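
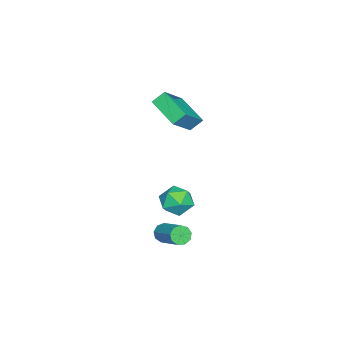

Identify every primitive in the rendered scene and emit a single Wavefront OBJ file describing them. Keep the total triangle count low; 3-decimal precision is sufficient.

v 1.434 1.467 -1.493
v 1.913 1.171 -1.631
v 2.926 2.397 -0.746
v 2.446 2.693 -0.607
v 1.833 1.44 -1.912
v 2.846 2.666 -1.027
v 1.567 1.721 -1.997
v 2.579 2.947 -1.111
v 1.238 1.884 -1.846
v 2.251 3.11 -0.96
v 1.001 1.851 -1.529
v 2.013 3.077 -0.644
v 0.966 1.639 -1.196
v 1.979 2.865 -0.31
v 1.15 1.346 -1.001
v 2.163 2.572 -0.116
v 1.467 1.11 -1.037
v 2.48 2.336 -0.151
v 1.768 1.041 -1.285
v 2.781 2.267 -0.4
v -3.477 -1.012 4.422
v -3.866 -0.465 5.036
v -4.946 -0.617 3.14
v -5.335 -0.07 3.754
v -2.465 0.49 3.726
v -2.854 1.037 4.34
v -3.934 0.885 2.444
v -4.323 1.432 3.058
v 1.773 2.662 0.861
v 2.128 3.253 1.509
v 2.172 1.467 1.731
v 2.527 2.058 2.379
v 1.592 2.017 2.238
v 1.346 2.756 1.7
v 2.954 1.964 1.54
v 2.708 2.703 1.002
v 2.858 2.821 1.929
v 2.017 2.854 2.36
v 2.283 1.866 0.88
v 1.442 1.899 1.311
f 2 1 5
f 2 5 3
f 3 5 6
f 3 6 4
f 5 1 7
f 5 7 6
f 6 7 8
f 6 8 4
f 7 1 9
f 7 9 8
f 8 9 10
f 8 10 4
f 9 1 11
f 9 11 10
f 10 11 12
f 10 12 4
f 11 1 13
f 11 13 12
f 12 13 14
f 12 14 4
f 13 1 15
f 13 15 14
f 14 15 16
f 14 16 4
f 15 1 17
f 15 17 16
f 16 17 18
f 16 18 4
f 17 1 19
f 17 19 18
f 18 19 20
f 18 20 4
f 19 1 2
f 19 2 20
f 20 2 3
f 20 3 4
f 22 24 21
f 25 22 21
f 21 24 23
f 23 25 21
f 22 28 24
f 26 22 25
f 26 28 22
f 24 28 23
f 27 25 23
f 23 28 27
f 27 26 25
f 28 26 27
f 29 40 34
f 29 34 30
f 29 30 36
f 29 36 39
f 29 39 40
f 30 34 38
f 34 40 33
f 40 39 31
f 39 36 35
f 36 30 37
f 32 38 33
f 32 33 31
f 32 31 35
f 32 35 37
f 32 37 38
f 33 38 34
f 31 33 40
f 35 31 39
f 37 35 36
f 38 37 30



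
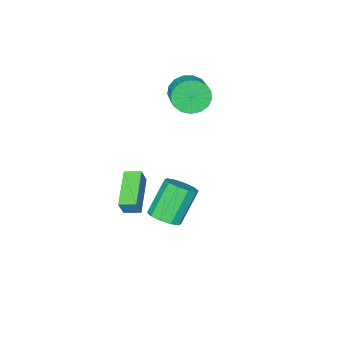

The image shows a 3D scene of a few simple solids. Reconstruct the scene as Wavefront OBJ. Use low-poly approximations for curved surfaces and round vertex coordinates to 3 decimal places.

v -1.314 -4.631 -3.603
v -0.93 -4.561 -2.715
v -1.794 -3.934 -3.451
v -1.411 -3.864 -2.563
v 0.211 -3.416 -4.357
v 0.594 -3.346 -3.469
v -0.27 -2.719 -4.205
v 0.114 -2.649 -3.317
v 1.954 1.053 -0.715
v 2.536 1.398 -0.27
v 1.388 1.333 1.28
v 0.806 0.987 0.835
v 2.252 1.763 -0.464
v 1.105 1.697 1.086
v 1.855 1.856 -0.754
v 0.708 1.79 0.796
v 1.496 1.642 -1.029
v 0.348 1.577 0.521
v 1.311 1.204 -1.185
v 0.163 1.138 0.366
v 1.372 0.707 -1.16
v 0.224 0.642 0.39
v 1.655 0.343 -0.966
v 0.508 0.277 0.584
v 2.052 0.25 -0.676
v 0.905 0.184 0.874
v 2.412 0.463 -0.401
v 1.264 0.398 1.149
v 2.597 0.902 -0.246
v 1.449 0.836 1.305
v -4.24 -3.624 1.79
v -3.627 -3.668 1.039
v -2.948 -2.76 1.54
v -3.56 -2.716 2.29
v -3.944 -3.357 0.905
v -3.265 -2.449 1.406
v -4.33 -3.107 0.974
v -3.65 -2.199 1.475
v -4.694 -2.976 1.229
v -4.015 -2.067 1.73
v -4.954 -2.993 1.613
v -4.275 -2.084 2.114
v -5.051 -3.154 2.038
v -4.372 -2.246 2.539
v -4.962 -3.424 2.405
v -4.283 -2.515 2.906
v -4.707 -3.739 2.632
v -4.028 -2.831 3.133
v -4.345 -4.028 2.665
v -3.666 -3.12 3.166
v -3.959 -4.224 2.498
v -3.28 -3.316 2.999
v -3.638 -4.283 2.169
v -2.958 -3.375 2.67
v -3.454 -4.191 1.752
v -2.774 -3.283 2.253
v -3.45 -3.969 1.345
v -2.771 -3.061 1.846
f 2 4 1
f 5 2 1
f 1 4 3
f 3 5 1
f 2 8 4
f 6 2 5
f 6 8 2
f 4 8 3
f 7 5 3
f 3 8 7
f 7 6 5
f 8 6 7
f 10 9 13
f 10 13 11
f 11 13 14
f 11 14 12
f 13 9 15
f 13 15 14
f 14 15 16
f 14 16 12
f 15 9 17
f 15 17 16
f 16 17 18
f 16 18 12
f 17 9 19
f 17 19 18
f 18 19 20
f 18 20 12
f 19 9 21
f 19 21 20
f 20 21 22
f 20 22 12
f 21 9 23
f 21 23 22
f 22 23 24
f 22 24 12
f 23 9 25
f 23 25 24
f 24 25 26
f 24 26 12
f 25 9 27
f 25 27 26
f 26 27 28
f 26 28 12
f 27 9 29
f 27 29 28
f 28 29 30
f 28 30 12
f 29 9 10
f 29 10 30
f 30 10 11
f 30 11 12
f 32 31 35
f 32 35 33
f 33 35 36
f 33 36 34
f 35 31 37
f 35 37 36
f 36 37 38
f 36 38 34
f 37 31 39
f 37 39 38
f 38 39 40
f 38 40 34
f 39 31 41
f 39 41 40
f 40 41 42
f 40 42 34
f 41 31 43
f 41 43 42
f 42 43 44
f 42 44 34
f 43 31 45
f 43 45 44
f 44 45 46
f 44 46 34
f 45 31 47
f 45 47 46
f 46 47 48
f 46 48 34
f 47 31 49
f 47 49 48
f 48 49 50
f 48 50 34
f 49 31 51
f 49 51 50
f 50 51 52
f 50 52 34
f 51 31 53
f 51 53 52
f 52 53 54
f 52 54 34
f 53 31 55
f 53 55 54
f 54 55 56
f 54 56 34
f 55 31 57
f 55 57 56
f 56 57 58
f 56 58 34
f 57 31 32
f 57 32 58
f 58 32 33
f 58 33 34



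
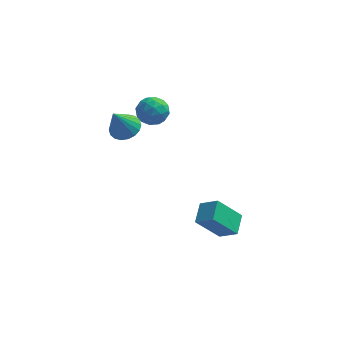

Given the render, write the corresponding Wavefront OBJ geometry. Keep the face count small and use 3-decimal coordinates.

v -2.673 0.726 3.231
v -1.885 1.3 3.15
v -1.775 -0.42 3.85
v -0.987 0.154 3.769
v -1.687 0.373 4.416
v -2.242 1.081 4.033
v -1.418 -0.201 2.967
v -1.973 0.507 2.584
v -1.11 0.726 2.986
v -1.275 1.081 3.882
v -2.385 -0.201 3.118
v -2.55 0.154 4.014
v -2.358 1.114 3.136
v -1.302 -0.234 3.864
v -1.714 -0.105 4.245
v -1.25 0.232 4.197
v -2.567 0.985 3.655
v -2.104 1.322 3.608
v -1.988 0.777 4.352
v -1.556 -0.442 3.392
v -1.093 -0.105 3.345
v -2.41 0.648 2.803
v -1.946 0.985 2.755
v -1.672 0.103 2.648
v -1.439 1.114 2.992
v -0.911 0.44 3.356
v -1.165 0.232 2.885
v -1.491 0.648 2.659
v -1.536 1.322 3.519
v -1.009 0.649 3.883
v -1.42 0.777 4.263
v -1.746 1.194 4.038
v -1.081 0.985 3.423
v -2.651 0.231 3.117
v -2.124 -0.442 3.481
v -1.914 -0.314 2.962
v -2.24 0.103 2.737
v -2.749 0.44 3.644
v -2.221 -0.234 4.008
v -2.169 0.232 4.341
v -2.495 0.648 4.115
v -2.579 -0.105 3.577
v -3.206 -0.612 2.919
v -2.455 -0.245 3.304
v -3.754 -1.208 4.561
v -2.726 0.061 3.324
v -3.093 0.233 3.264
v -3.481 0.238 3.136
v -3.816 0.075 2.965
v -4.029 -0.225 2.785
v -4.079 -0.601 2.631
v -3.956 -0.98 2.535
v -3.685 -1.286 2.515
v -3.318 -1.458 2.575
v -2.93 -1.463 2.703
v -2.595 -1.3 2.874
v -2.382 -1 3.054
v -2.332 -0.624 3.208
v 1.737 -3.284 -2.178
v 1.904 -2.043 -1.729
v 0.756 -2.897 -2.885
v 0.922 -1.656 -2.436
v 3.038 -2.884 -3.764
v 3.204 -1.643 -3.315
v 2.056 -2.497 -4.471
v 2.223 -1.256 -4.022
f 1 38 17
f 38 12 41
f 17 41 6
f 38 41 17
f 1 17 13
f 17 6 18
f 13 18 2
f 17 18 13
f 1 13 22
f 13 2 23
f 22 23 8
f 13 23 22
f 1 22 34
f 22 8 37
f 34 37 11
f 22 37 34
f 1 34 38
f 34 11 42
f 38 42 12
f 34 42 38
f 2 18 29
f 18 6 32
f 29 32 10
f 18 32 29
f 6 41 19
f 41 12 40
f 19 40 5
f 41 40 19
f 12 42 39
f 42 11 35
f 39 35 3
f 42 35 39
f 11 37 36
f 37 8 24
f 36 24 7
f 37 24 36
f 8 23 28
f 23 2 25
f 28 25 9
f 23 25 28
f 4 30 16
f 30 10 31
f 16 31 5
f 30 31 16
f 4 16 14
f 16 5 15
f 14 15 3
f 16 15 14
f 4 14 21
f 14 3 20
f 21 20 7
f 14 20 21
f 4 21 26
f 21 7 27
f 26 27 9
f 21 27 26
f 4 26 30
f 26 9 33
f 30 33 10
f 26 33 30
f 5 31 19
f 31 10 32
f 19 32 6
f 31 32 19
f 3 15 39
f 15 5 40
f 39 40 12
f 15 40 39
f 7 20 36
f 20 3 35
f 36 35 11
f 20 35 36
f 9 27 28
f 27 7 24
f 28 24 8
f 27 24 28
f 10 33 29
f 33 9 25
f 29 25 2
f 33 25 29
f 44 43 46
f 44 46 45
f 46 43 47
f 46 47 45
f 47 43 48
f 47 48 45
f 48 43 49
f 48 49 45
f 49 43 50
f 49 50 45
f 50 43 51
f 50 51 45
f 51 43 52
f 51 52 45
f 52 43 53
f 52 53 45
f 53 43 54
f 53 54 45
f 54 43 55
f 54 55 45
f 55 43 56
f 55 56 45
f 56 43 57
f 56 57 45
f 57 43 58
f 57 58 45
f 58 43 44
f 58 44 45
f 60 62 59
f 63 60 59
f 59 62 61
f 61 63 59
f 60 66 62
f 64 60 63
f 64 66 60
f 62 66 61
f 65 63 61
f 61 66 65
f 65 64 63
f 66 64 65



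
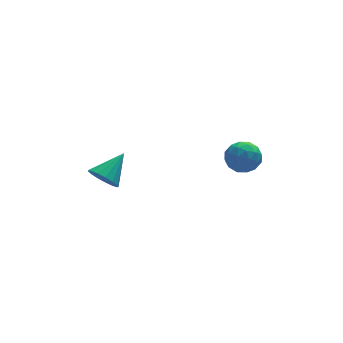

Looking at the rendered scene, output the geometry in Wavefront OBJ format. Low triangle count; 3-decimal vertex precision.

v 2.373 -1.431 3.008
v 3.35 -1.295 2.365
v 3.35 -2.465 4.275
v 4.327 -2.329 3.632
v 3.862 -1.407 4.197
v 3.257 -0.768 3.414
v 3.443 -2.992 3.226
v 2.838 -2.353 2.443
v 4.011 -2.26 2.5
v 4.27 -1.28 3.099
v 2.43 -2.48 3.541
v 2.689 -1.5 4.14
v 2.775 -1.272 2.575
v 3.925 -2.488 4.065
v 3.651 -1.946 4.397
v 4.225 -1.866 4.019
v 2.721 -0.962 3.192
v 3.295 -0.882 2.814
v 3.596 -0.948 3.891
v 3.405 -2.878 3.826
v 3.979 -2.798 3.448
v 2.475 -1.894 2.621
v 3.049 -1.814 2.243
v 3.104 -2.812 2.749
v 3.738 -1.76 2.276
v 4.313 -2.367 3.021
v 3.793 -2.757 2.783
v 3.438 -2.381 2.322
v 3.89 -1.184 2.629
v 4.465 -1.792 3.374
v 4.191 -1.25 3.706
v 3.836 -0.874 3.246
v 4.279 -1.751 2.708
v 2.235 -1.968 3.266
v 2.81 -2.576 4.011
v 2.864 -2.886 3.394
v 2.509 -2.51 2.934
v 2.387 -1.393 3.619
v 2.962 -2 4.364
v 3.262 -1.379 4.318
v 2.907 -1.003 3.857
v 2.421 -2.009 3.932
v -4.461 0.26 1.461
v -3.92 0.518 0.574
v -2.939 1.26 2.679
v -4.237 0.915 0.645
v -4.605 1.161 0.902
v -4.94 1.201 1.287
v -5.165 1.026 1.713
v -5.229 0.675 2.08
v -5.117 0.23 2.306
v -4.854 -0.209 2.338
v -4.502 -0.54 2.17
v -4.14 -0.688 1.839
v -3.852 -0.618 1.421
v -3.703 -0.348 1.013
v -3.728 0.063 0.707
f 1 38 17
f 38 12 41
f 17 41 6
f 38 41 17
f 1 17 13
f 17 6 18
f 13 18 2
f 17 18 13
f 1 13 22
f 13 2 23
f 22 23 8
f 13 23 22
f 1 22 34
f 22 8 37
f 34 37 11
f 22 37 34
f 1 34 38
f 34 11 42
f 38 42 12
f 34 42 38
f 2 18 29
f 18 6 32
f 29 32 10
f 18 32 29
f 6 41 19
f 41 12 40
f 19 40 5
f 41 40 19
f 12 42 39
f 42 11 35
f 39 35 3
f 42 35 39
f 11 37 36
f 37 8 24
f 36 24 7
f 37 24 36
f 8 23 28
f 23 2 25
f 28 25 9
f 23 25 28
f 4 30 16
f 30 10 31
f 16 31 5
f 30 31 16
f 4 16 14
f 16 5 15
f 14 15 3
f 16 15 14
f 4 14 21
f 14 3 20
f 21 20 7
f 14 20 21
f 4 21 26
f 21 7 27
f 26 27 9
f 21 27 26
f 4 26 30
f 26 9 33
f 30 33 10
f 26 33 30
f 5 31 19
f 31 10 32
f 19 32 6
f 31 32 19
f 3 15 39
f 15 5 40
f 39 40 12
f 15 40 39
f 7 20 36
f 20 3 35
f 36 35 11
f 20 35 36
f 9 27 28
f 27 7 24
f 28 24 8
f 27 24 28
f 10 33 29
f 33 9 25
f 29 25 2
f 33 25 29
f 44 43 46
f 44 46 45
f 46 43 47
f 46 47 45
f 47 43 48
f 47 48 45
f 48 43 49
f 48 49 45
f 49 43 50
f 49 50 45
f 50 43 51
f 50 51 45
f 51 43 52
f 51 52 45
f 52 43 53
f 52 53 45
f 53 43 54
f 53 54 45
f 54 43 55
f 54 55 45
f 55 43 56
f 55 56 45
f 56 43 57
f 56 57 45
f 57 43 44
f 57 44 45



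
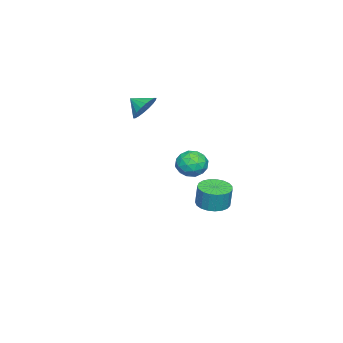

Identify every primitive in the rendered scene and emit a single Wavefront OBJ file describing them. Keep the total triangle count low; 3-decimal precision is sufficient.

v 2.625 2.579 2.136
v 3.38 2.166 2.196
v 2.32 1.854 0.984
v 3.075 1.441 1.044
v 2.454 1.293 1.625
v 2.643 1.741 2.336
v 3.057 2.279 0.844
v 3.246 2.727 1.555
v 3.647 1.981 1.397
v 3.274 1.371 1.88
v 2.426 2.649 1.3
v 2.053 2.039 1.783
v 3.029 2.436 2.267
v 2.671 1.584 0.913
v 2.306 1.497 1.254
v 2.749 1.254 1.289
v 2.596 2.186 2.35
v 3.04 1.944 2.385
v 2.496 1.43 2.049
v 2.66 2.076 0.795
v 3.104 1.834 0.83
v 2.951 2.766 1.891
v 3.394 2.523 1.926
v 3.204 2.59 1.131
v 3.63 2.085 1.833
v 3.45 1.658 1.156
v 3.44 2.151 1.038
v 3.551 2.414 1.457
v 3.411 1.726 2.117
v 3.231 1.3 1.44
v 2.867 1.213 1.781
v 2.978 1.476 2.199
v 3.567 1.617 1.647
v 2.469 2.72 1.74
v 2.289 2.294 1.063
v 2.722 2.544 0.981
v 2.833 2.807 1.399
v 2.25 2.362 2.024
v 2.07 1.935 1.347
v 2.149 1.606 1.723
v 2.26 1.869 2.142
v 2.133 2.403 1.533
v -1.661 -2.335 2.931
v -0.882 -2.613 2.603
v -1.739 -3.185 3.469
v -0.775 -2.416 2.93
v -0.844 -2.203 3.256
v -1.074 -2.016 3.519
v -1.421 -1.892 3.665
v -1.815 -1.856 3.665
v -2.179 -1.914 3.52
v -2.441 -2.056 3.258
v -2.548 -2.253 2.932
v -2.479 -2.466 2.605
v -2.248 -2.653 2.343
v -1.902 -2.777 2.197
v -1.507 -2.813 2.196
v -1.143 -2.755 2.341
v -3.906 0.552 -4.44
v -2.985 0.609 -4.555
v -2.833 0.784 -3.255
v -3.754 0.728 -3.14
v -3.093 0.978 -4.592
v -2.941 1.153 -3.293
v -3.342 1.274 -4.603
v -3.19 1.449 -3.303
v -3.688 1.445 -4.586
v -3.537 1.62 -3.286
v -4.072 1.461 -4.543
v -3.921 1.637 -3.244
v -4.428 1.321 -4.483
v -4.276 1.496 -3.183
v -4.693 1.048 -4.415
v -4.541 1.223 -3.115
v -4.821 0.689 -4.351
v -4.67 0.864 -3.052
v -4.792 0.306 -4.303
v -4.641 0.481 -3.004
v -4.609 -0.034 -4.279
v -4.458 0.141 -2.979
v -4.305 -0.273 -4.282
v -4.154 -0.097 -2.982
v -3.932 -0.369 -4.312
v -3.78 -0.193 -3.013
v -3.554 -0.305 -4.365
v -3.402 -0.13 -3.066
v -3.237 -0.094 -4.431
v -3.085 0.082 -3.131
v -3.036 0.229 -4.498
v -2.884 0.405 -3.198
f 1 38 17
f 38 12 41
f 17 41 6
f 38 41 17
f 1 17 13
f 17 6 18
f 13 18 2
f 17 18 13
f 1 13 22
f 13 2 23
f 22 23 8
f 13 23 22
f 1 22 34
f 22 8 37
f 34 37 11
f 22 37 34
f 1 34 38
f 34 11 42
f 38 42 12
f 34 42 38
f 2 18 29
f 18 6 32
f 29 32 10
f 18 32 29
f 6 41 19
f 41 12 40
f 19 40 5
f 41 40 19
f 12 42 39
f 42 11 35
f 39 35 3
f 42 35 39
f 11 37 36
f 37 8 24
f 36 24 7
f 37 24 36
f 8 23 28
f 23 2 25
f 28 25 9
f 23 25 28
f 4 30 16
f 30 10 31
f 16 31 5
f 30 31 16
f 4 16 14
f 16 5 15
f 14 15 3
f 16 15 14
f 4 14 21
f 14 3 20
f 21 20 7
f 14 20 21
f 4 21 26
f 21 7 27
f 26 27 9
f 21 27 26
f 4 26 30
f 26 9 33
f 30 33 10
f 26 33 30
f 5 31 19
f 31 10 32
f 19 32 6
f 31 32 19
f 3 15 39
f 15 5 40
f 39 40 12
f 15 40 39
f 7 20 36
f 20 3 35
f 36 35 11
f 20 35 36
f 9 27 28
f 27 7 24
f 28 24 8
f 27 24 28
f 10 33 29
f 33 9 25
f 29 25 2
f 33 25 29
f 44 43 46
f 44 46 45
f 46 43 47
f 46 47 45
f 47 43 48
f 47 48 45
f 48 43 49
f 48 49 45
f 49 43 50
f 49 50 45
f 50 43 51
f 50 51 45
f 51 43 52
f 51 52 45
f 52 43 53
f 52 53 45
f 53 43 54
f 53 54 45
f 54 43 55
f 54 55 45
f 55 43 56
f 55 56 45
f 56 43 57
f 56 57 45
f 57 43 58
f 57 58 45
f 58 43 44
f 58 44 45
f 60 59 63
f 60 63 61
f 61 63 64
f 61 64 62
f 63 59 65
f 63 65 64
f 64 65 66
f 64 66 62
f 65 59 67
f 65 67 66
f 66 67 68
f 66 68 62
f 67 59 69
f 67 69 68
f 68 69 70
f 68 70 62
f 69 59 71
f 69 71 70
f 70 71 72
f 70 72 62
f 71 59 73
f 71 73 72
f 72 73 74
f 72 74 62
f 73 59 75
f 73 75 74
f 74 75 76
f 74 76 62
f 75 59 77
f 75 77 76
f 76 77 78
f 76 78 62
f 77 59 79
f 77 79 78
f 78 79 80
f 78 80 62
f 79 59 81
f 79 81 80
f 80 81 82
f 80 82 62
f 81 59 83
f 81 83 82
f 82 83 84
f 82 84 62
f 83 59 85
f 83 85 84
f 84 85 86
f 84 86 62
f 85 59 87
f 85 87 86
f 86 87 88
f 86 88 62
f 87 59 89
f 87 89 88
f 88 89 90
f 88 90 62
f 89 59 60
f 89 60 90
f 90 60 61
f 90 61 62



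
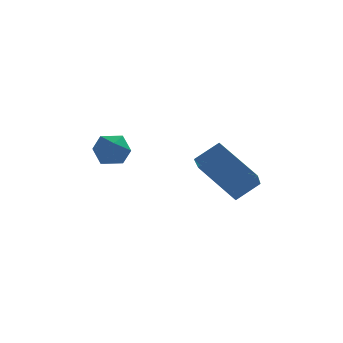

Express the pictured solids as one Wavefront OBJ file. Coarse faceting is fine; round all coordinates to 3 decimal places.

v -0.935 -1.158 -1.062
v -0.361 -1.242 -0.7
v -1.379 -2.038 -0.56
v -0.805 -2.122 -0.198
v -1.21 -1.584 -0.079
v -0.935 -1.04 -0.389
v -0.805 -2.24 -0.871
v -0.53 -1.696 -1.181
v -0.281 -1.91 -0.582
v -0.531 -1.505 -0.092
v -1.209 -1.775 -1.168
v -1.459 -1.37 -0.678
v 1.732 -2.468 -1.116
v 1.553 -3.613 -0.368
v 2.487 -2.213 -0.545
v 2.307 -3.358 0.203
v 2.813 -3.322 -2.163
v 2.633 -4.467 -1.415
v 3.567 -3.067 -1.592
v 3.388 -4.212 -0.844
f 1 12 6
f 1 6 2
f 1 2 8
f 1 8 11
f 1 11 12
f 2 6 10
f 6 12 5
f 12 11 3
f 11 8 7
f 8 2 9
f 4 10 5
f 4 5 3
f 4 3 7
f 4 7 9
f 4 9 10
f 5 10 6
f 3 5 12
f 7 3 11
f 9 7 8
f 10 9 2
f 14 16 13
f 17 14 13
f 13 16 15
f 15 17 13
f 14 20 16
f 18 14 17
f 18 20 14
f 16 20 15
f 19 17 15
f 15 20 19
f 19 18 17
f 20 18 19



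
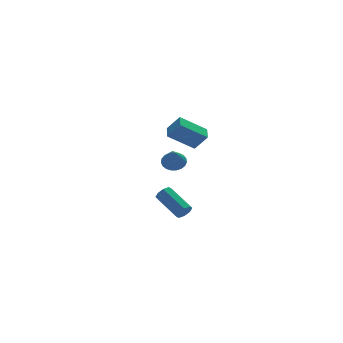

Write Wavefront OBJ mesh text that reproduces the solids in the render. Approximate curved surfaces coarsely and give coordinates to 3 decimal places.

v 0.43 0.174 -0.277
v 0.918 0.54 0.086
v 0.03 -0.554 0.997
v 0.68 0.714 0.11
v 0.399 0.794 0.068
v 0.123 0.767 -0.034
v -0.099 0.637 -0.178
v -0.231 0.427 -0.339
v -0.248 0.174 -0.489
v -0.148 -0.08 -0.603
v 0.052 -0.289 -0.66
v 0.317 -0.419 -0.651
v 0.602 -0.446 -0.577
v 0.857 -0.366 -0.451
v 1.038 -0.192 -0.295
v 1.114 0.044 -0.136
v 1.071 0.304 -0.001
v 0.113 -3.232 2.52
v -1.289 -2.838 3.56
v 0.443 -2.44 2.664
v -0.96 -2.046 3.704
v 0.68 -3.634 3.436
v -0.723 -3.24 4.476
v 1.009 -2.842 3.58
v -0.393 -2.448 4.62
v 0.702 -0.623 -3.988
v 0.977 -0.755 -3.53
v 0.453 0.912 -2.735
v 0.178 1.043 -3.192
v 1.216 -0.548 -3.807
v 0.692 1.119 -3.012
v 1.154 -0.384 -4.19
v 0.629 1.282 -3.395
v 0.828 -0.361 -4.455
v 0.303 1.306 -3.659
v 0.427 -0.492 -4.445
v -0.097 1.175 -3.65
v 0.188 -0.699 -4.168
v -0.336 0.968 -3.373
v 0.251 -0.862 -3.785
v -0.274 0.804 -2.99
v 0.577 -0.886 -3.521
v 0.052 0.781 -2.725
f 2 1 4
f 2 4 3
f 4 1 5
f 4 5 3
f 5 1 6
f 5 6 3
f 6 1 7
f 6 7 3
f 7 1 8
f 7 8 3
f 8 1 9
f 8 9 3
f 9 1 10
f 9 10 3
f 10 1 11
f 10 11 3
f 11 1 12
f 11 12 3
f 12 1 13
f 12 13 3
f 13 1 14
f 13 14 3
f 14 1 15
f 14 15 3
f 15 1 16
f 15 16 3
f 16 1 17
f 16 17 3
f 17 1 2
f 17 2 3
f 19 21 18
f 22 19 18
f 18 21 20
f 20 22 18
f 19 25 21
f 23 19 22
f 23 25 19
f 21 25 20
f 24 22 20
f 20 25 24
f 24 23 22
f 25 23 24
f 27 26 30
f 27 30 28
f 28 30 31
f 28 31 29
f 30 26 32
f 30 32 31
f 31 32 33
f 31 33 29
f 32 26 34
f 32 34 33
f 33 34 35
f 33 35 29
f 34 26 36
f 34 36 35
f 35 36 37
f 35 37 29
f 36 26 38
f 36 38 37
f 37 38 39
f 37 39 29
f 38 26 40
f 38 40 39
f 39 40 41
f 39 41 29
f 40 26 42
f 40 42 41
f 41 42 43
f 41 43 29
f 42 26 27
f 42 27 43
f 43 27 28
f 43 28 29



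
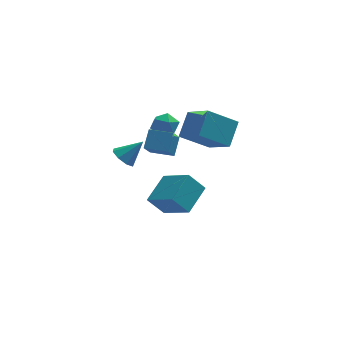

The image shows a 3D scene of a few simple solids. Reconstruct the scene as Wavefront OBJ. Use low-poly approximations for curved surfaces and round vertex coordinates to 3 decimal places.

v -0.779 0.245 -3.717
v 0.384 -1.279 -2.639
v 0.369 1.696 -2.905
v 1.532 0.171 -1.826
v 0.148 0.149 -4.854
v 1.311 -1.376 -3.775
v 1.296 1.599 -4.041
v 2.459 0.075 -2.963
v -2.128 -0.378 0.436
v -1.567 -0.351 -0.133
v -1.032 -0.262 1.524
v -1.775 0.205 0.017
v -2.19 0.419 0.412
v -2.569 0.167 0.821
v -2.69 -0.405 1.004
v -2.482 -0.961 0.854
v -2.067 -1.175 0.459
v -1.688 -0.923 0.05
v 2.532 -0.586 0.891
v 3.365 -2.089 1.934
v 0.839 -0.715 2.058
v 1.672 -2.218 3.101
v 3.208 0.558 1.999
v 4.041 -0.945 3.042
v 1.515 0.429 3.166
v 2.348 -1.074 4.209
v -1.339 -2.756 2.816
v -0.942 -1.953 3.688
v -0.882 -1.877 1.799
v -0.485 -1.074 2.67
v -0.135 -3.366 2.83
v 0.262 -2.563 3.701
v 0.322 -2.487 1.812
v 0.719 -1.684 2.684
v -0.038 -0.069 2.408
v 0.566 0.044 3.012
v -0.366 -1.304 2.968
v 0.238 -1.191 3.572
v -0.471 -0.7 3.574
v -0.269 0.063 3.228
v 0.469 -1.323 2.752
v 0.671 -0.56 2.406
v 0.879 -0.73 3.225
v 0.298 -0.346 3.733
v -0.098 -0.914 2.247
v -0.679 -0.53 2.755
f 2 4 1
f 5 2 1
f 1 4 3
f 3 5 1
f 2 8 4
f 6 2 5
f 6 8 2
f 4 8 3
f 7 5 3
f 3 8 7
f 7 6 5
f 8 6 7
f 10 9 12
f 10 12 11
f 12 9 13
f 12 13 11
f 13 9 14
f 13 14 11
f 14 9 15
f 14 15 11
f 15 9 16
f 15 16 11
f 16 9 17
f 16 17 11
f 17 9 18
f 17 18 11
f 18 9 10
f 18 10 11
f 20 22 19
f 23 20 19
f 19 22 21
f 21 23 19
f 20 26 22
f 24 20 23
f 24 26 20
f 22 26 21
f 25 23 21
f 21 26 25
f 25 24 23
f 26 24 25
f 28 30 27
f 31 28 27
f 27 30 29
f 29 31 27
f 28 34 30
f 32 28 31
f 32 34 28
f 30 34 29
f 33 31 29
f 29 34 33
f 33 32 31
f 34 32 33
f 35 46 40
f 35 40 36
f 35 36 42
f 35 42 45
f 35 45 46
f 36 40 44
f 40 46 39
f 46 45 37
f 45 42 41
f 42 36 43
f 38 44 39
f 38 39 37
f 38 37 41
f 38 41 43
f 38 43 44
f 39 44 40
f 37 39 46
f 41 37 45
f 43 41 42
f 44 43 36



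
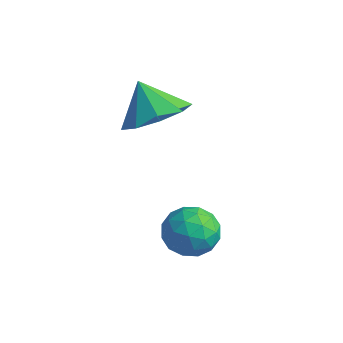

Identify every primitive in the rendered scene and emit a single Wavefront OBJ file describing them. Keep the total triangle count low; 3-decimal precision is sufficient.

v 0.315 -2.87 -3.994
v 0.939 -3.417 -4.038
v -0.299 -3.643 -3.082
v 0.325 -4.19 -3.126
v 0.45 -3.442 -2.786
v 0.83 -2.965 -3.349
v -0.19 -4.095 -3.771
v 0.19 -3.618 -4.334
v 0.627 -4.174 -3.899
v 1.023 -3.771 -3.291
v -0.383 -3.289 -3.829
v 0.013 -2.886 -3.221
v 0.681 -3.076 -4.096
v -0.041 -3.984 -3.024
v 0.033 -3.545 -2.824
v 0.399 -3.866 -2.85
v 0.617 -2.81 -3.692
v 0.984 -3.131 -3.717
v 0.697 -3.146 -2.981
v -0.344 -3.929 -3.403
v 0.023 -4.25 -3.428
v 0.241 -3.194 -4.27
v 0.607 -3.515 -4.296
v -0.057 -3.914 -4.139
v 0.864 -3.842 -4.04
v 0.503 -4.297 -3.504
v 0.2 -4.241 -3.883
v 0.424 -3.96 -4.214
v 1.097 -3.605 -3.682
v 0.736 -4.059 -3.146
v 0.81 -3.62 -2.947
v 1.033 -3.339 -3.278
v 0.913 -4.05 -3.601
v -0.096 -3.001 -3.974
v -0.457 -3.455 -3.438
v -0.393 -3.721 -3.842
v -0.17 -3.44 -4.173
v 0.137 -2.763 -3.616
v -0.224 -3.218 -3.08
v 0.216 -3.1 -2.906
v 0.44 -2.819 -3.237
v -0.273 -3.01 -3.519
v -2.505 -1.852 -1.459
v -1.795 -2.43 -0.924
v -3.235 -1.788 -0.421
v -1.641 -1.724 -0.859
v -1.891 -1.079 -1.075
v -2.428 -0.795 -1.47
v -3.002 -1.006 -1.86
v -3.343 -1.613 -2.063
v -3.292 -2.332 -1.982
v -2.873 -2.826 -1.657
v -2.282 -2.865 -1.239
f 1 38 17
f 38 12 41
f 17 41 6
f 38 41 17
f 1 17 13
f 17 6 18
f 13 18 2
f 17 18 13
f 1 13 22
f 13 2 23
f 22 23 8
f 13 23 22
f 1 22 34
f 22 8 37
f 34 37 11
f 22 37 34
f 1 34 38
f 34 11 42
f 38 42 12
f 34 42 38
f 2 18 29
f 18 6 32
f 29 32 10
f 18 32 29
f 6 41 19
f 41 12 40
f 19 40 5
f 41 40 19
f 12 42 39
f 42 11 35
f 39 35 3
f 42 35 39
f 11 37 36
f 37 8 24
f 36 24 7
f 37 24 36
f 8 23 28
f 23 2 25
f 28 25 9
f 23 25 28
f 4 30 16
f 30 10 31
f 16 31 5
f 30 31 16
f 4 16 14
f 16 5 15
f 14 15 3
f 16 15 14
f 4 14 21
f 14 3 20
f 21 20 7
f 14 20 21
f 4 21 26
f 21 7 27
f 26 27 9
f 21 27 26
f 4 26 30
f 26 9 33
f 30 33 10
f 26 33 30
f 5 31 19
f 31 10 32
f 19 32 6
f 31 32 19
f 3 15 39
f 15 5 40
f 39 40 12
f 15 40 39
f 7 20 36
f 20 3 35
f 36 35 11
f 20 35 36
f 9 27 28
f 27 7 24
f 28 24 8
f 27 24 28
f 10 33 29
f 33 9 25
f 29 25 2
f 33 25 29
f 44 43 46
f 44 46 45
f 46 43 47
f 46 47 45
f 47 43 48
f 47 48 45
f 48 43 49
f 48 49 45
f 49 43 50
f 49 50 45
f 50 43 51
f 50 51 45
f 51 43 52
f 51 52 45
f 52 43 53
f 52 53 45
f 53 43 44
f 53 44 45



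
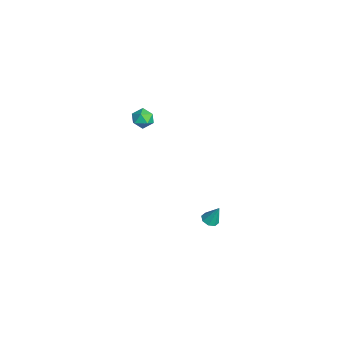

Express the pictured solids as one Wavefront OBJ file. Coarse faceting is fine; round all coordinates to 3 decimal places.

v -0.599 -1.086 3.526
v -0.084 -1.081 3.926
v -0.316 -2.039 3.174
v 0.199 -2.034 3.574
v -0.404 -2.08 3.818
v -0.579 -1.491 4.036
v 0.179 -1.629 3.064
v 0.004 -1.04 3.282
v 0.396 -1.417 3.641
v 0.036 -1.696 4.107
v -0.436 -1.424 2.993
v -0.796 -1.703 3.459
v 1.027 1.726 -4.276
v 1.498 1.53 -4.287
v 1.233 2.154 -3.184
v 1.484 1.894 -4.428
v 1.203 2.159 -4.479
v 0.819 2.171 -4.411
v 0.557 1.922 -4.264
v 0.57 1.558 -4.124
v 0.851 1.292 -4.072
v 1.236 1.281 -4.14
f 1 12 6
f 1 6 2
f 1 2 8
f 1 8 11
f 1 11 12
f 2 6 10
f 6 12 5
f 12 11 3
f 11 8 7
f 8 2 9
f 4 10 5
f 4 5 3
f 4 3 7
f 4 7 9
f 4 9 10
f 5 10 6
f 3 5 12
f 7 3 11
f 9 7 8
f 10 9 2
f 14 13 16
f 14 16 15
f 16 13 17
f 16 17 15
f 17 13 18
f 17 18 15
f 18 13 19
f 18 19 15
f 19 13 20
f 19 20 15
f 20 13 21
f 20 21 15
f 21 13 22
f 21 22 15
f 22 13 14
f 22 14 15



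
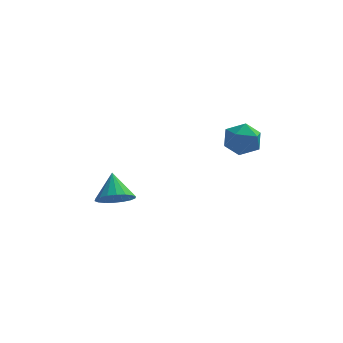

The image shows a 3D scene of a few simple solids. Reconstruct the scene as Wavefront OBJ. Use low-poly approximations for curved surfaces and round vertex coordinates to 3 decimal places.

v 0.376 2.548 2.928
v 0.768 2.856 3.426
v 0.972 1.584 3.054
v 1.364 1.892 3.552
v 0.686 1.747 3.678
v 0.318 2.343 3.6
v 1.422 2.097 2.88
v 1.054 2.693 2.802
v 1.415 2.577 3.396
v 0.96 2.361 3.889
v 0.78 2.079 2.591
v 0.325 1.863 3.084
v -3.335 2.718 -0.031
v -2.713 3.003 -0.12
v -3.545 3.442 0.811
v -2.891 3.168 -0.307
v -3.158 3.245 -0.44
v -3.459 3.217 -0.491
v -3.736 3.09 -0.451
v -3.933 2.89 -0.328
v -4.012 2.655 -0.146
v -3.957 2.433 0.059
v -3.779 2.268 0.246
v -3.512 2.191 0.378
v -3.211 2.219 0.429
v -2.934 2.346 0.39
v -2.736 2.546 0.267
v -2.657 2.781 0.085
f 1 12 6
f 1 6 2
f 1 2 8
f 1 8 11
f 1 11 12
f 2 6 10
f 6 12 5
f 12 11 3
f 11 8 7
f 8 2 9
f 4 10 5
f 4 5 3
f 4 3 7
f 4 7 9
f 4 9 10
f 5 10 6
f 3 5 12
f 7 3 11
f 9 7 8
f 10 9 2
f 14 13 16
f 14 16 15
f 16 13 17
f 16 17 15
f 17 13 18
f 17 18 15
f 18 13 19
f 18 19 15
f 19 13 20
f 19 20 15
f 20 13 21
f 20 21 15
f 21 13 22
f 21 22 15
f 22 13 23
f 22 23 15
f 23 13 24
f 23 24 15
f 24 13 25
f 24 25 15
f 25 13 26
f 25 26 15
f 26 13 27
f 26 27 15
f 27 13 28
f 27 28 15
f 28 13 14
f 28 14 15



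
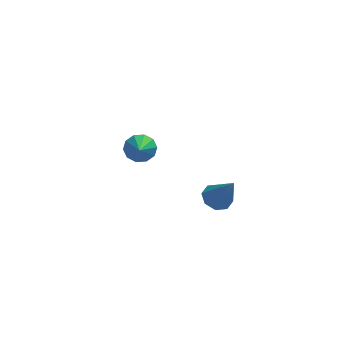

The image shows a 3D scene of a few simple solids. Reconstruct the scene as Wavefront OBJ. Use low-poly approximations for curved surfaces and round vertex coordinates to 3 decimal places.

v -0.436 -2.829 0.975
v -0.009 -3.323 0.567
v 0.256 -3.611 2.645
v 0.277 -2.821 0.683
v 0.145 -2.323 0.971
v -0.327 -2.122 1.261
v -0.863 -2.335 1.383
v -1.149 -2.837 1.266
v -1.017 -3.334 0.979
v -0.545 -3.535 0.689
v -3.919 3.748 -0.887
v -3.279 4.038 -0.445
v -3.941 2.492 -0.033
v -3.712 4.198 -0.221
v -4.224 4.186 -0.251
v -4.619 4.007 -0.525
v -4.747 3.729 -0.937
v -4.559 3.459 -1.33
v -4.126 3.299 -1.554
v -3.614 3.311 -1.523
v -3.219 3.49 -1.25
v -3.091 3.767 -0.838
f 2 1 4
f 2 4 3
f 4 1 5
f 4 5 3
f 5 1 6
f 5 6 3
f 6 1 7
f 6 7 3
f 7 1 8
f 7 8 3
f 8 1 9
f 8 9 3
f 9 1 10
f 9 10 3
f 10 1 2
f 10 2 3
f 12 11 14
f 12 14 13
f 14 11 15
f 14 15 13
f 15 11 16
f 15 16 13
f 16 11 17
f 16 17 13
f 17 11 18
f 17 18 13
f 18 11 19
f 18 19 13
f 19 11 20
f 19 20 13
f 20 11 21
f 20 21 13
f 21 11 22
f 21 22 13
f 22 11 12
f 22 12 13



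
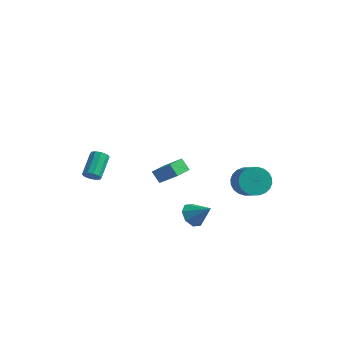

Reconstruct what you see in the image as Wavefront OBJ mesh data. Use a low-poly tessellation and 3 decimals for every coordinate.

v 2.735 -0.95 -2.221
v 3.263 -1.028 -2.844
v 3.805 -0.91 -1.319
v 3.131 -0.428 -2.714
v 2.767 -0.134 -2.296
v 2.385 -0.318 -1.834
v 2.207 -0.872 -1.599
v 2.339 -1.472 -1.728
v 2.703 -1.766 -2.147
v 3.086 -1.582 -2.609
v 3.461 4.299 -2.439
v 4.114 4.272 -3.182
v 5.033 3.433 -2.344
v 4.379 3.461 -1.601
v 4.229 4.588 -2.992
v 5.148 3.749 -2.154
v 4.228 4.86 -2.718
v 5.146 4.021 -1.88
v 4.109 5.047 -2.402
v 5.027 4.208 -1.563
v 3.892 5.12 -2.091
v 4.81 4.281 -1.252
v 3.609 5.068 -1.833
v 4.527 4.229 -0.994
v 3.303 4.899 -1.667
v 4.222 4.06 -0.829
v 3.022 4.639 -1.619
v 3.94 3.8 -0.781
v 2.807 4.327 -1.696
v 3.726 3.488 -0.858
v 2.692 4.011 -1.886
v 3.611 3.172 -1.048
v 2.694 3.739 -2.16
v 3.612 2.9 -1.322
v 2.813 3.552 -2.477
v 3.731 2.713 -1.638
v 3.03 3.479 -2.788
v 3.948 2.64 -1.949
v 3.313 3.531 -3.046
v 4.231 2.692 -2.207
v 3.618 3.7 -3.211
v 4.537 2.861 -2.373
v 3.9 3.96 -3.259
v 4.818 3.121 -2.421
v -3.376 -1.326 -0.787
v -2.872 -1.387 -0.551
v -3.12 -0.034 0.324
v -3.624 0.026 0.087
v -2.834 -1.195 -0.837
v -3.081 0.157 0.038
v -3.003 -1.054 -1.103
v -3.25 0.299 -0.228
v -3.314 -1.016 -1.25
v -3.562 0.337 -0.375
v -3.649 -1.097 -1.219
v -3.897 0.256 -0.344
v -3.88 -1.266 -1.024
v -4.128 0.087 -0.149
v -3.919 -1.457 -0.738
v -4.166 -0.105 0.137
v -3.75 -1.599 -0.472
v -3.997 -0.246 0.403
v -3.438 -1.637 -0.325
v -3.686 -0.284 0.55
v -3.103 -1.556 -0.356
v -3.351 -0.203 0.519
v 1.445 -2.337 0.852
v 0.909 -2.198 1.483
v 1.613 -1.314 0.769
v 1.076 -1.175 1.4
v 2.604 -2.445 1.86
v 2.067 -2.306 2.491
v 2.771 -1.422 1.777
v 2.235 -1.283 2.408
f 2 1 4
f 2 4 3
f 4 1 5
f 4 5 3
f 5 1 6
f 5 6 3
f 6 1 7
f 6 7 3
f 7 1 8
f 7 8 3
f 8 1 9
f 8 9 3
f 9 1 10
f 9 10 3
f 10 1 2
f 10 2 3
f 12 11 15
f 12 15 13
f 13 15 16
f 13 16 14
f 15 11 17
f 15 17 16
f 16 17 18
f 16 18 14
f 17 11 19
f 17 19 18
f 18 19 20
f 18 20 14
f 19 11 21
f 19 21 20
f 20 21 22
f 20 22 14
f 21 11 23
f 21 23 22
f 22 23 24
f 22 24 14
f 23 11 25
f 23 25 24
f 24 25 26
f 24 26 14
f 25 11 27
f 25 27 26
f 26 27 28
f 26 28 14
f 27 11 29
f 27 29 28
f 28 29 30
f 28 30 14
f 29 11 31
f 29 31 30
f 30 31 32
f 30 32 14
f 31 11 33
f 31 33 32
f 32 33 34
f 32 34 14
f 33 11 35
f 33 35 34
f 34 35 36
f 34 36 14
f 35 11 37
f 35 37 36
f 36 37 38
f 36 38 14
f 37 11 39
f 37 39 38
f 38 39 40
f 38 40 14
f 39 11 41
f 39 41 40
f 40 41 42
f 40 42 14
f 41 11 43
f 41 43 42
f 42 43 44
f 42 44 14
f 43 11 12
f 43 12 44
f 44 12 13
f 44 13 14
f 46 45 49
f 46 49 47
f 47 49 50
f 47 50 48
f 49 45 51
f 49 51 50
f 50 51 52
f 50 52 48
f 51 45 53
f 51 53 52
f 52 53 54
f 52 54 48
f 53 45 55
f 53 55 54
f 54 55 56
f 54 56 48
f 55 45 57
f 55 57 56
f 56 57 58
f 56 58 48
f 57 45 59
f 57 59 58
f 58 59 60
f 58 60 48
f 59 45 61
f 59 61 60
f 60 61 62
f 60 62 48
f 61 45 63
f 61 63 62
f 62 63 64
f 62 64 48
f 63 45 65
f 63 65 64
f 64 65 66
f 64 66 48
f 65 45 46
f 65 46 66
f 66 46 47
f 66 47 48
f 68 70 67
f 71 68 67
f 67 70 69
f 69 71 67
f 68 74 70
f 72 68 71
f 72 74 68
f 70 74 69
f 73 71 69
f 69 74 73
f 73 72 71
f 74 72 73



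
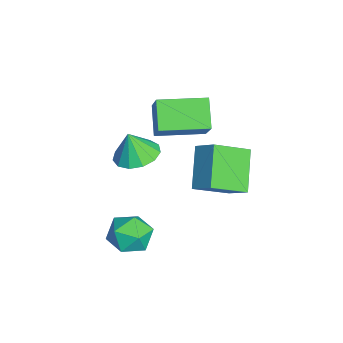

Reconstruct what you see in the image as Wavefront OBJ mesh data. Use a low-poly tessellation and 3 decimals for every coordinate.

v -0.564 -2.93 -1.93
v -0.125 -2.685 -2.793
v 0.705 -3.855 -1.547
v 1.144 -3.61 -2.41
v 1.035 -2.924 -1.693
v 0.251 -2.352 -1.929
v 0.329 -4.188 -2.411
v -0.455 -3.616 -2.647
v 0.427 -3.462 -3.09
v 0.863 -2.681 -2.646
v -0.283 -3.859 -1.694
v 0.153 -3.078 -1.25
v -0.678 -0.738 2.325
v -0.019 -0.082 3.019
v -1.203 0.687 1.476
v -0.544 1.343 2.169
v 0.784 -0.923 1.111
v 1.443 -0.267 1.804
v 0.259 0.502 0.261
v 0.918 1.158 0.955
v -4.9 -2.281 1.025
v -3.609 -2.133 2.545
v -5.054 -0.218 0.956
v -3.763 -0.07 2.476
v -3.797 -2.23 0.084
v -2.506 -2.082 1.604
v -3.951 -0.167 0.015
v -2.66 -0.019 1.535
v -1.593 -2.939 1.031
v -0.986 -3.665 0.867
v -1.647 -3.261 2.249
v -0.681 -3.237 0.994
v -0.665 -2.715 1.132
v -0.943 -2.263 1.239
v -1.428 -2.027 1.28
v -1.965 -2.08 1.241
v -2.384 -2.406 1.137
v -2.551 -2.901 0.998
v -2.415 -3.409 0.871
v -2.017 -3.767 0.794
v -1.484 -3.863 0.793
f 1 12 6
f 1 6 2
f 1 2 8
f 1 8 11
f 1 11 12
f 2 6 10
f 6 12 5
f 12 11 3
f 11 8 7
f 8 2 9
f 4 10 5
f 4 5 3
f 4 3 7
f 4 7 9
f 4 9 10
f 5 10 6
f 3 5 12
f 7 3 11
f 9 7 8
f 10 9 2
f 14 16 13
f 17 14 13
f 13 16 15
f 15 17 13
f 14 20 16
f 18 14 17
f 18 20 14
f 16 20 15
f 19 17 15
f 15 20 19
f 19 18 17
f 20 18 19
f 22 24 21
f 25 22 21
f 21 24 23
f 23 25 21
f 22 28 24
f 26 22 25
f 26 28 22
f 24 28 23
f 27 25 23
f 23 28 27
f 27 26 25
f 28 26 27
f 30 29 32
f 30 32 31
f 32 29 33
f 32 33 31
f 33 29 34
f 33 34 31
f 34 29 35
f 34 35 31
f 35 29 36
f 35 36 31
f 36 29 37
f 36 37 31
f 37 29 38
f 37 38 31
f 38 29 39
f 38 39 31
f 39 29 40
f 39 40 31
f 40 29 41
f 40 41 31
f 41 29 30
f 41 30 31



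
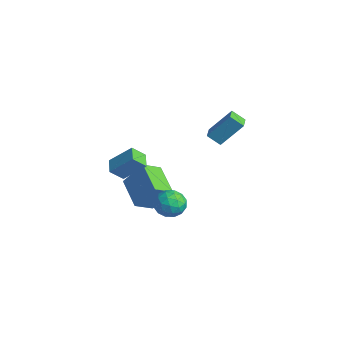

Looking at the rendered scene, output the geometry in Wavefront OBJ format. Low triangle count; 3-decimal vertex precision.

v -3.309 -1.12 -4.228
v -5.327 -0.808 -3.465
v -3.38 0.071 -4.902
v -5.398 0.383 -4.139
v -2.582 -0.203 -2.681
v -4.6 0.109 -1.918
v -2.653 0.988 -3.355
v -4.671 1.3 -2.592
v -0.487 2.039 2.759
v 0.09 3.138 4.25
v 0.017 2.602 2.15
v 0.593 3.701 3.641
v 0.307 1.459 2.879
v 0.883 2.558 4.37
v 0.81 2.022 2.27
v 1.387 3.121 3.761
v 2.434 -1.295 -1.194
v 2.764 -1.663 -0.374
v 0.996 -1.717 -0.806
v 1.326 -2.085 0.014
v 1.329 -1.138 -0.12
v 2.218 -0.877 -0.36
v 1.542 -2.503 -0.82
v 2.431 -2.242 -1.06
v 2.212 -2.41 -0.143
v 2.081 -1.566 0.289
v 1.679 -1.814 -1.469
v 1.548 -0.97 -1.037
v 2.725 -1.442 -0.818
v 1.035 -1.938 -0.362
v 1.037 -1.382 -0.441
v 1.231 -1.598 0.041
v 2.404 -0.98 -0.81
v 2.598 -1.196 -0.328
v 1.755 -0.888 -0.179
v 1.162 -2.184 -0.852
v 1.356 -2.4 -0.37
v 2.529 -1.782 -1.221
v 2.723 -1.998 -0.739
v 2.005 -2.492 -1.001
v 2.595 -2.097 -0.201
v 1.75 -2.346 0.028
v 1.877 -2.591 -0.462
v 2.399 -2.437 -0.603
v 2.518 -1.601 0.053
v 1.672 -1.85 0.281
v 1.675 -1.293 0.203
v 2.197 -1.139 0.062
v 2.193 -2.04 0.189
v 2.088 -1.53 -1.461
v 1.242 -1.779 -1.233
v 1.563 -2.241 -1.242
v 2.085 -2.087 -1.383
v 2.01 -1.034 -1.208
v 1.165 -1.283 -0.979
v 1.361 -0.943 -0.577
v 1.883 -0.789 -0.718
v 1.567 -1.34 -1.369
v -2.876 -2.03 -1.367
v -3.026 -2.809 -0.62
v -3.781 -1.595 -1.096
v -3.931 -2.374 -0.349
v -2.029 -1.026 -0.151
v -2.179 -1.805 0.596
v -2.934 -0.591 0.12
v -3.084 -1.37 0.867
f 2 4 1
f 5 2 1
f 1 4 3
f 3 5 1
f 2 8 4
f 6 2 5
f 6 8 2
f 4 8 3
f 7 5 3
f 3 8 7
f 7 6 5
f 8 6 7
f 10 12 9
f 13 10 9
f 9 12 11
f 11 13 9
f 10 16 12
f 14 10 13
f 14 16 10
f 12 16 11
f 15 13 11
f 11 16 15
f 15 14 13
f 16 14 15
f 17 54 33
f 54 28 57
f 33 57 22
f 54 57 33
f 17 33 29
f 33 22 34
f 29 34 18
f 33 34 29
f 17 29 38
f 29 18 39
f 38 39 24
f 29 39 38
f 17 38 50
f 38 24 53
f 50 53 27
f 38 53 50
f 17 50 54
f 50 27 58
f 54 58 28
f 50 58 54
f 18 34 45
f 34 22 48
f 45 48 26
f 34 48 45
f 22 57 35
f 57 28 56
f 35 56 21
f 57 56 35
f 28 58 55
f 58 27 51
f 55 51 19
f 58 51 55
f 27 53 52
f 53 24 40
f 52 40 23
f 53 40 52
f 24 39 44
f 39 18 41
f 44 41 25
f 39 41 44
f 20 46 32
f 46 26 47
f 32 47 21
f 46 47 32
f 20 32 30
f 32 21 31
f 30 31 19
f 32 31 30
f 20 30 37
f 30 19 36
f 37 36 23
f 30 36 37
f 20 37 42
f 37 23 43
f 42 43 25
f 37 43 42
f 20 42 46
f 42 25 49
f 46 49 26
f 42 49 46
f 21 47 35
f 47 26 48
f 35 48 22
f 47 48 35
f 19 31 55
f 31 21 56
f 55 56 28
f 31 56 55
f 23 36 52
f 36 19 51
f 52 51 27
f 36 51 52
f 25 43 44
f 43 23 40
f 44 40 24
f 43 40 44
f 26 49 45
f 49 25 41
f 45 41 18
f 49 41 45
f 60 62 59
f 63 60 59
f 59 62 61
f 61 63 59
f 60 66 62
f 64 60 63
f 64 66 60
f 62 66 61
f 65 63 61
f 61 66 65
f 65 64 63
f 66 64 65



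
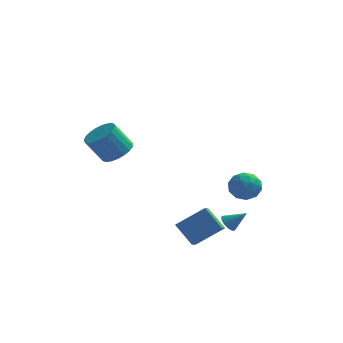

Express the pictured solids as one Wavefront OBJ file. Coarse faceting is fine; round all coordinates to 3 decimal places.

v -3.386 -3.093 2.365
v -2.65 -3.635 2.772
v -3.578 -3.808 4.222
v -4.314 -3.267 3.815
v -2.546 -3.248 2.885
v -3.474 -3.421 4.334
v -2.587 -2.835 2.908
v -3.515 -3.008 4.358
v -2.766 -2.467 2.837
v -3.694 -2.64 4.287
v -3.052 -2.206 2.685
v -3.981 -2.38 4.134
v -3.396 -2.1 2.477
v -4.325 -2.273 3.927
v -3.739 -2.165 2.25
v -4.667 -2.338 3.7
v -4.02 -2.39 2.043
v -4.948 -2.564 3.492
v -4.191 -2.738 1.892
v -5.12 -2.911 3.341
v -4.224 -3.146 1.822
v -5.152 -3.32 3.272
v -4.111 -3.546 1.847
v -5.04 -3.719 3.296
v -3.873 -3.867 1.961
v -4.802 -4.04 3.41
v -3.551 -4.055 2.145
v -4.479 -4.228 3.594
v -3.2 -4.076 2.367
v -4.128 -4.249 3.816
v -2.881 -3.927 2.589
v -3.81 -4.101 4.038
v 2.234 3.709 -4.255
v 2.834 4.498 -3.903
v 3.006 2.642 -3.177
v 3.606 3.431 -2.825
v 2.576 3.419 -2.613
v 2.099 4.078 -3.279
v 3.741 3.062 -3.801
v 3.264 3.721 -4.467
v 3.765 4.098 -3.622
v 3.045 4.318 -2.889
v 2.795 2.822 -4.191
v 2.075 3.042 -3.458
v 2.466 4.197 -4.173
v 3.374 2.943 -2.907
v 2.768 2.936 -2.782
v 3.121 3.399 -2.575
v 2.034 3.95 -3.807
v 2.387 4.414 -3.6
v 2.235 3.779 -2.842
v 3.453 2.726 -3.48
v 3.806 3.19 -3.273
v 2.719 3.741 -4.505
v 3.072 4.204 -4.298
v 3.605 3.361 -4.238
v 3.366 4.426 -3.802
v 3.82 3.799 -3.168
v 3.899 3.582 -3.742
v 3.619 3.969 -4.133
v 2.943 4.555 -3.37
v 3.396 3.928 -2.737
v 2.791 3.921 -2.612
v 2.511 4.308 -3.004
v 3.49 4.32 -3.206
v 2.444 3.212 -4.343
v 2.897 2.585 -3.71
v 3.329 2.832 -4.076
v 3.049 3.219 -4.468
v 2.02 3.341 -3.912
v 2.474 2.714 -3.278
v 2.221 3.171 -2.947
v 1.941 3.558 -3.338
v 2.35 2.82 -3.874
v 2.664 -3.989 -2.236
v 2.977 -4.319 -2.595
v 3.636 -3.971 -1.404
v 3.034 -4.111 -2.666
v 3.034 -3.885 -2.671
v 2.978 -3.675 -2.609
v 2.874 -3.512 -2.491
v 2.738 -3.422 -2.334
v 2.591 -3.418 -2.163
v 2.455 -3.501 -2.002
v 2.351 -3.658 -1.877
v 2.294 -3.866 -1.807
v 2.294 -4.092 -1.802
v 2.35 -4.302 -1.863
v 2.454 -4.465 -1.981
v 2.59 -4.555 -2.138
v 2.737 -4.559 -2.31
v 2.873 -4.476 -2.47
v -0.331 -2.795 -3.268
v 1.223 -2.273 -2.156
v -0.239 -1.821 -3.853
v 1.315 -1.299 -2.741
v 0.665 -3.521 -4.319
v 2.219 -2.999 -3.207
v 0.757 -2.547 -4.904
v 2.311 -2.025 -3.792
f 2 1 5
f 2 5 3
f 3 5 6
f 3 6 4
f 5 1 7
f 5 7 6
f 6 7 8
f 6 8 4
f 7 1 9
f 7 9 8
f 8 9 10
f 8 10 4
f 9 1 11
f 9 11 10
f 10 11 12
f 10 12 4
f 11 1 13
f 11 13 12
f 12 13 14
f 12 14 4
f 13 1 15
f 13 15 14
f 14 15 16
f 14 16 4
f 15 1 17
f 15 17 16
f 16 17 18
f 16 18 4
f 17 1 19
f 17 19 18
f 18 19 20
f 18 20 4
f 19 1 21
f 19 21 20
f 20 21 22
f 20 22 4
f 21 1 23
f 21 23 22
f 22 23 24
f 22 24 4
f 23 1 25
f 23 25 24
f 24 25 26
f 24 26 4
f 25 1 27
f 25 27 26
f 26 27 28
f 26 28 4
f 27 1 29
f 27 29 28
f 28 29 30
f 28 30 4
f 29 1 31
f 29 31 30
f 30 31 32
f 30 32 4
f 31 1 2
f 31 2 32
f 32 2 3
f 32 3 4
f 33 70 49
f 70 44 73
f 49 73 38
f 70 73 49
f 33 49 45
f 49 38 50
f 45 50 34
f 49 50 45
f 33 45 54
f 45 34 55
f 54 55 40
f 45 55 54
f 33 54 66
f 54 40 69
f 66 69 43
f 54 69 66
f 33 66 70
f 66 43 74
f 70 74 44
f 66 74 70
f 34 50 61
f 50 38 64
f 61 64 42
f 50 64 61
f 38 73 51
f 73 44 72
f 51 72 37
f 73 72 51
f 44 74 71
f 74 43 67
f 71 67 35
f 74 67 71
f 43 69 68
f 69 40 56
f 68 56 39
f 69 56 68
f 40 55 60
f 55 34 57
f 60 57 41
f 55 57 60
f 36 62 48
f 62 42 63
f 48 63 37
f 62 63 48
f 36 48 46
f 48 37 47
f 46 47 35
f 48 47 46
f 36 46 53
f 46 35 52
f 53 52 39
f 46 52 53
f 36 53 58
f 53 39 59
f 58 59 41
f 53 59 58
f 36 58 62
f 58 41 65
f 62 65 42
f 58 65 62
f 37 63 51
f 63 42 64
f 51 64 38
f 63 64 51
f 35 47 71
f 47 37 72
f 71 72 44
f 47 72 71
f 39 52 68
f 52 35 67
f 68 67 43
f 52 67 68
f 41 59 60
f 59 39 56
f 60 56 40
f 59 56 60
f 42 65 61
f 65 41 57
f 61 57 34
f 65 57 61
f 76 75 78
f 76 78 77
f 78 75 79
f 78 79 77
f 79 75 80
f 79 80 77
f 80 75 81
f 80 81 77
f 81 75 82
f 81 82 77
f 82 75 83
f 82 83 77
f 83 75 84
f 83 84 77
f 84 75 85
f 84 85 77
f 85 75 86
f 85 86 77
f 86 75 87
f 86 87 77
f 87 75 88
f 87 88 77
f 88 75 89
f 88 89 77
f 89 75 90
f 89 90 77
f 90 75 91
f 90 91 77
f 91 75 92
f 91 92 77
f 92 75 76
f 92 76 77
f 94 96 93
f 97 94 93
f 93 96 95
f 95 97 93
f 94 100 96
f 98 94 97
f 98 100 94
f 96 100 95
f 99 97 95
f 95 100 99
f 99 98 97
f 100 98 99



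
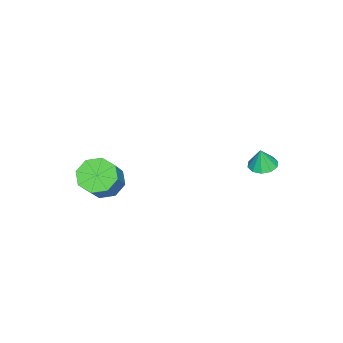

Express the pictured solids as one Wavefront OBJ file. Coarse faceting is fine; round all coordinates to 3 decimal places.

v -1.357 2.447 -1.578
v -0.989 1.895 -1.673
v -1.203 2.373 -0.562
v -0.735 2.222 -1.688
v -0.719 2.635 -1.661
v -0.947 2.976 -1.602
v -1.331 3.115 -1.534
v -1.725 2.998 -1.482
v -1.979 2.671 -1.468
v -1.994 2.258 -1.495
v -1.767 1.917 -1.554
v -1.383 1.778 -1.622
v 2.83 -3.013 -1.36
v 3.39 -3.597 -1.756
v 4.63 -3.33 -0.395
v 4.07 -2.747 0
v 3.488 -2.95 -1.972
v 4.727 -2.683 -0.611
v 3.2 -2.34 -1.829
v 4.44 -2.073 -0.469
v 2.696 -2.125 -1.412
v 3.936 -1.858 -0.052
v 2.27 -2.43 -0.965
v 3.51 -2.163 0.396
v 2.173 -3.077 -0.749
v 3.412 -2.81 0.612
v 2.46 -3.687 -0.891
v 3.7 -3.42 0.469
v 2.964 -3.902 -1.308
v 4.204 -3.635 0.052
f 2 1 4
f 2 4 3
f 4 1 5
f 4 5 3
f 5 1 6
f 5 6 3
f 6 1 7
f 6 7 3
f 7 1 8
f 7 8 3
f 8 1 9
f 8 9 3
f 9 1 10
f 9 10 3
f 10 1 11
f 10 11 3
f 11 1 12
f 11 12 3
f 12 1 2
f 12 2 3
f 14 13 17
f 14 17 15
f 15 17 18
f 15 18 16
f 17 13 19
f 17 19 18
f 18 19 20
f 18 20 16
f 19 13 21
f 19 21 20
f 20 21 22
f 20 22 16
f 21 13 23
f 21 23 22
f 22 23 24
f 22 24 16
f 23 13 25
f 23 25 24
f 24 25 26
f 24 26 16
f 25 13 27
f 25 27 26
f 26 27 28
f 26 28 16
f 27 13 29
f 27 29 28
f 28 29 30
f 28 30 16
f 29 13 14
f 29 14 30
f 30 14 15
f 30 15 16



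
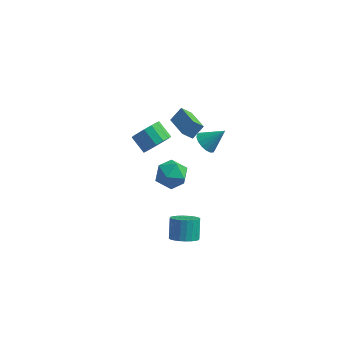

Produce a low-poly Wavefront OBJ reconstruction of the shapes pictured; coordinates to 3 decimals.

v -0.186 2.584 0.491
v 0.241 2.923 -0.067
v 0.846 2.996 1.529
v 0.015 3.195 0.05
v -0.258 3.328 0.268
v -0.514 3.291 0.537
v -0.694 3.091 0.796
v -0.759 2.776 0.985
v -0.692 2.416 1.061
v -0.509 2.096 1.006
v -0.252 1.887 0.834
v 0.02 1.838 0.583
v 0.245 1.96 0.311
v 0.371 2.225 0.08
v 0.37 2.572 -0.056
v -0.152 -2.399 -3.637
v 0.709 -2.373 -3.515
v 0.533 -1.515 -2.461
v -0.328 -1.541 -2.583
v 0.665 -2.116 -3.731
v 0.489 -1.258 -2.678
v 0.497 -1.901 -3.934
v 0.321 -1.044 -2.88
v 0.23 -1.763 -4.091
v 0.054 -0.905 -3.037
v -0.096 -1.721 -4.179
v -0.271 -0.863 -3.125
v -0.429 -1.782 -4.185
v -0.605 -0.925 -3.131
v -0.721 -1.938 -4.107
v -0.896 -1.08 -3.053
v -0.926 -2.163 -3.957
v -1.101 -1.306 -2.904
v -1.013 -2.425 -3.759
v -1.189 -1.567 -2.705
v -0.969 -2.682 -3.542
v -1.145 -1.824 -2.489
v -0.801 -2.896 -3.34
v -0.977 -2.039 -2.286
v -0.534 -3.035 -3.183
v -0.71 -2.177 -2.129
v -0.209 -3.077 -3.095
v -0.384 -2.219 -2.041
v 0.125 -3.015 -3.089
v -0.051 -2.158 -2.035
v 0.416 -2.86 -3.167
v 0.241 -2.002 -2.113
v 0.621 -2.634 -3.316
v 0.446 -1.777 -2.263
v -2.088 -0.934 3.473
v -1.584 -0.165 3.478
v -2.427 0.383 4.133
v -2.932 -0.386 4.127
v -1.86 -0.129 3.092
v -2.703 0.42 3.746
v -2.197 -0.308 2.808
v -3.04 0.241 3.462
v -2.505 -0.655 2.702
v -3.348 -0.107 3.356
v -2.702 -1.077 2.802
v -3.545 -0.529 3.457
v -2.734 -1.461 3.082
v -3.577 -0.912 3.737
v -2.593 -1.703 3.467
v -3.436 -1.155 4.122
v -2.317 -1.74 3.854
v -3.16 -1.191 4.508
v -1.98 -1.561 4.138
v -2.823 -1.012 4.792
v -1.672 -1.213 4.244
v -2.515 -0.665 4.898
v -1.475 -0.791 4.143
v -2.318 -0.243 4.798
v -1.443 -0.408 3.863
v -2.286 0.141 4.518
v -2.271 3.752 -4.28
v -1.53 3.555 -3.486
v -3.13 2.245 -3.854
v -2.389 2.048 -3.06
v -3.099 2.886 -2.956
v -2.569 3.818 -3.219
v -2.091 1.982 -4.121
v -1.561 2.914 -4.384
v -1.419 2.461 -3.387
v -2.042 3.02 -2.667
v -2.618 2.78 -4.673
v -3.241 3.339 -3.953
v -2.315 2.644 2.085
v -1.823 3.223 2.795
v -1.768 2.909 1.49
v -1.276 3.487 2.201
v -1.244 1.273 2.459
v -0.752 1.851 3.17
v -0.697 1.537 1.865
v -0.205 2.116 2.575
f 2 1 4
f 2 4 3
f 4 1 5
f 4 5 3
f 5 1 6
f 5 6 3
f 6 1 7
f 6 7 3
f 7 1 8
f 7 8 3
f 8 1 9
f 8 9 3
f 9 1 10
f 9 10 3
f 10 1 11
f 10 11 3
f 11 1 12
f 11 12 3
f 12 1 13
f 12 13 3
f 13 1 14
f 13 14 3
f 14 1 15
f 14 15 3
f 15 1 2
f 15 2 3
f 17 16 20
f 17 20 18
f 18 20 21
f 18 21 19
f 20 16 22
f 20 22 21
f 21 22 23
f 21 23 19
f 22 16 24
f 22 24 23
f 23 24 25
f 23 25 19
f 24 16 26
f 24 26 25
f 25 26 27
f 25 27 19
f 26 16 28
f 26 28 27
f 27 28 29
f 27 29 19
f 28 16 30
f 28 30 29
f 29 30 31
f 29 31 19
f 30 16 32
f 30 32 31
f 31 32 33
f 31 33 19
f 32 16 34
f 32 34 33
f 33 34 35
f 33 35 19
f 34 16 36
f 34 36 35
f 35 36 37
f 35 37 19
f 36 16 38
f 36 38 37
f 37 38 39
f 37 39 19
f 38 16 40
f 38 40 39
f 39 40 41
f 39 41 19
f 40 16 42
f 40 42 41
f 41 42 43
f 41 43 19
f 42 16 44
f 42 44 43
f 43 44 45
f 43 45 19
f 44 16 46
f 44 46 45
f 45 46 47
f 45 47 19
f 46 16 48
f 46 48 47
f 47 48 49
f 47 49 19
f 48 16 17
f 48 17 49
f 49 17 18
f 49 18 19
f 51 50 54
f 51 54 52
f 52 54 55
f 52 55 53
f 54 50 56
f 54 56 55
f 55 56 57
f 55 57 53
f 56 50 58
f 56 58 57
f 57 58 59
f 57 59 53
f 58 50 60
f 58 60 59
f 59 60 61
f 59 61 53
f 60 50 62
f 60 62 61
f 61 62 63
f 61 63 53
f 62 50 64
f 62 64 63
f 63 64 65
f 63 65 53
f 64 50 66
f 64 66 65
f 65 66 67
f 65 67 53
f 66 50 68
f 66 68 67
f 67 68 69
f 67 69 53
f 68 50 70
f 68 70 69
f 69 70 71
f 69 71 53
f 70 50 72
f 70 72 71
f 71 72 73
f 71 73 53
f 72 50 74
f 72 74 73
f 73 74 75
f 73 75 53
f 74 50 51
f 74 51 75
f 75 51 52
f 75 52 53
f 76 87 81
f 76 81 77
f 76 77 83
f 76 83 86
f 76 86 87
f 77 81 85
f 81 87 80
f 87 86 78
f 86 83 82
f 83 77 84
f 79 85 80
f 79 80 78
f 79 78 82
f 79 82 84
f 79 84 85
f 80 85 81
f 78 80 87
f 82 78 86
f 84 82 83
f 85 84 77
f 89 91 88
f 92 89 88
f 88 91 90
f 90 92 88
f 89 95 91
f 93 89 92
f 93 95 89
f 91 95 90
f 94 92 90
f 90 95 94
f 94 93 92
f 95 93 94



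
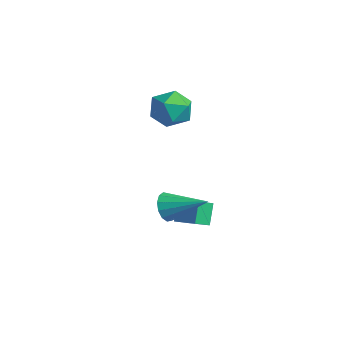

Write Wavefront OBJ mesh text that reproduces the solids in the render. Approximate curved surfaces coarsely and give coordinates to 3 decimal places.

v -0.138 -1.21 -1.449
v 0.906 -0.854 -1.122
v -0.265 -0.442 -1.88
v 0.779 -0.086 -1.553
v 0.301 -1.654 -2.367
v 1.345 -1.298 -2.04
v 0.174 -0.886 -2.798
v 1.218 -0.53 -2.471
v 1.201 -2.535 -0.741
v 1.653 -2.776 -1.261
v 2.579 -1.465 -0.039
v 1.47 -2.44 -1.413
v 1.202 -2.135 -1.351
v 0.933 -1.956 -1.096
v 0.75 -1.961 -0.728
v 0.709 -2.148 -0.364
v 0.825 -2.458 -0.12
v 1.061 -2.792 -0.072
v 1.341 -3.045 -0.237
v 1.576 -3.135 -0.562
v 1.693 -3.035 -0.944
v -3.348 1.382 2.07
v -2.548 0.75 2.33
v -4.192 0.05 1.43
v -3.392 -0.582 1.69
v -3.988 -0.15 2.442
v -3.466 0.672 2.837
v -3.274 0.128 0.923
v -2.752 0.95 1.318
v -2.503 -0.025 1.621
v -2.944 -0.197 2.56
v -3.796 0.997 1.2
v -4.237 0.825 2.139
f 2 4 1
f 5 2 1
f 1 4 3
f 3 5 1
f 2 8 4
f 6 2 5
f 6 8 2
f 4 8 3
f 7 5 3
f 3 8 7
f 7 6 5
f 8 6 7
f 10 9 12
f 10 12 11
f 12 9 13
f 12 13 11
f 13 9 14
f 13 14 11
f 14 9 15
f 14 15 11
f 15 9 16
f 15 16 11
f 16 9 17
f 16 17 11
f 17 9 18
f 17 18 11
f 18 9 19
f 18 19 11
f 19 9 20
f 19 20 11
f 20 9 21
f 20 21 11
f 21 9 10
f 21 10 11
f 22 33 27
f 22 27 23
f 22 23 29
f 22 29 32
f 22 32 33
f 23 27 31
f 27 33 26
f 33 32 24
f 32 29 28
f 29 23 30
f 25 31 26
f 25 26 24
f 25 24 28
f 25 28 30
f 25 30 31
f 26 31 27
f 24 26 33
f 28 24 32
f 30 28 29
f 31 30 23



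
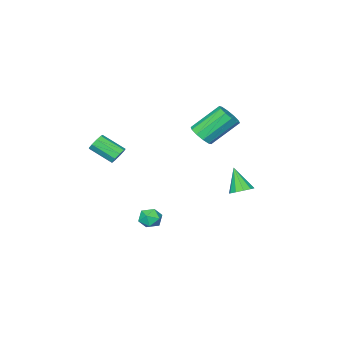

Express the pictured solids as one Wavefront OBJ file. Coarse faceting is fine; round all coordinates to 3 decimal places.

v 2.846 -2.965 1.372
v 3.364 -2.903 1.119
v 3.892 -4.073 1.915
v 3.374 -4.135 2.168
v 3.348 -2.685 1.45
v 3.876 -3.855 2.246
v 3.097 -2.598 1.745
v 3.625 -3.768 2.54
v 2.728 -2.683 1.865
v 3.257 -3.852 2.661
v 2.415 -2.9 1.755
v 2.944 -4.069 2.551
v 2.303 -3.147 1.466
v 2.832 -4.317 2.261
v 2.445 -3.31 1.133
v 2.974 -4.479 1.928
v 2.774 -3.311 0.912
v 3.303 -4.48 1.707
v 3.137 -3.15 0.906
v 3.666 -4.32 1.702
v 0.845 -2.023 -3.687
v 1.38 -2.452 -3.449
v 0.42 -2.908 -4.331
v 0.955 -3.337 -4.093
v 0.433 -3.121 -3.637
v 0.696 -2.574 -3.24
v 1.104 -2.786 -4.54
v 1.367 -2.239 -4.143
v 1.54 -2.924 -3.977
v 1.125 -3.131 -3.418
v 0.675 -2.229 -4.362
v 0.26 -2.436 -3.803
v -1.015 -0.841 2.293
v -0.408 -0.562 2.676
v -1.678 0.259 4.09
v -2.285 -0.019 3.707
v -0.547 -0.234 2.361
v -1.816 0.588 3.775
v -0.864 -0.137 2.02
v -2.133 0.685 3.434
v -1.239 -0.309 1.783
v -2.508 0.512 3.197
v -1.529 -0.684 1.741
v -2.798 0.137 3.155
v -1.622 -1.119 1.91
v -2.892 -0.298 3.324
v -1.484 -1.448 2.225
v -2.753 -0.626 3.639
v -1.167 -1.545 2.566
v -2.436 -0.723 3.98
v -0.792 -1.372 2.803
v -2.061 -0.551 4.217
v -0.502 -0.997 2.845
v -1.771 -0.176 4.259
v -3.685 -0.408 -2.645
v -3.232 -0.905 -2.872
v -3.895 -1.232 -1.255
v -3.002 -0.6 -2.656
v -3.033 -0.222 -2.436
v -3.313 0.086 -2.296
v -3.735 0.205 -2.289
v -4.138 0.09 -2.418
v -4.368 -0.215 -2.634
v -4.338 -0.594 -2.854
v -4.058 -0.901 -2.994
v -3.635 -1.02 -3.001
f 2 1 5
f 2 5 3
f 3 5 6
f 3 6 4
f 5 1 7
f 5 7 6
f 6 7 8
f 6 8 4
f 7 1 9
f 7 9 8
f 8 9 10
f 8 10 4
f 9 1 11
f 9 11 10
f 10 11 12
f 10 12 4
f 11 1 13
f 11 13 12
f 12 13 14
f 12 14 4
f 13 1 15
f 13 15 14
f 14 15 16
f 14 16 4
f 15 1 17
f 15 17 16
f 16 17 18
f 16 18 4
f 17 1 19
f 17 19 18
f 18 19 20
f 18 20 4
f 19 1 2
f 19 2 20
f 20 2 3
f 20 3 4
f 21 32 26
f 21 26 22
f 21 22 28
f 21 28 31
f 21 31 32
f 22 26 30
f 26 32 25
f 32 31 23
f 31 28 27
f 28 22 29
f 24 30 25
f 24 25 23
f 24 23 27
f 24 27 29
f 24 29 30
f 25 30 26
f 23 25 32
f 27 23 31
f 29 27 28
f 30 29 22
f 34 33 37
f 34 37 35
f 35 37 38
f 35 38 36
f 37 33 39
f 37 39 38
f 38 39 40
f 38 40 36
f 39 33 41
f 39 41 40
f 40 41 42
f 40 42 36
f 41 33 43
f 41 43 42
f 42 43 44
f 42 44 36
f 43 33 45
f 43 45 44
f 44 45 46
f 44 46 36
f 45 33 47
f 45 47 46
f 46 47 48
f 46 48 36
f 47 33 49
f 47 49 48
f 48 49 50
f 48 50 36
f 49 33 51
f 49 51 50
f 50 51 52
f 50 52 36
f 51 33 53
f 51 53 52
f 52 53 54
f 52 54 36
f 53 33 34
f 53 34 54
f 54 34 35
f 54 35 36
f 56 55 58
f 56 58 57
f 58 55 59
f 58 59 57
f 59 55 60
f 59 60 57
f 60 55 61
f 60 61 57
f 61 55 62
f 61 62 57
f 62 55 63
f 62 63 57
f 63 55 64
f 63 64 57
f 64 55 65
f 64 65 57
f 65 55 66
f 65 66 57
f 66 55 56
f 66 56 57



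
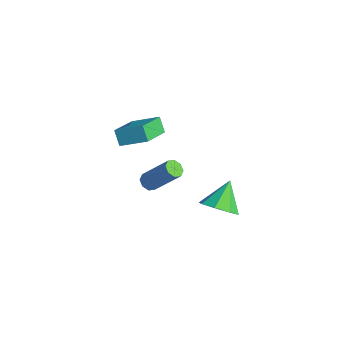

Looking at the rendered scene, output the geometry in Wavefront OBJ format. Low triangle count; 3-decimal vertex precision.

v -1.304 -3.309 4.053
v -0.356 -2.268 4.748
v -2.303 -1.879 3.275
v -1.355 -0.838 3.97
v -0.745 -3.322 3.31
v 0.203 -2.281 4.005
v -1.744 -1.892 2.532
v -0.796 -0.851 3.227
v -1.945 -1.181 -1.699
v -1.479 -1.416 -1.872
v -0.408 -0.513 -0.215
v -0.875 -0.279 -0.041
v -1.54 -1.035 -2.04
v -0.469 -0.132 -0.383
v -1.838 -0.739 -2.008
v -0.768 0.163 -0.351
v -2.199 -0.703 -1.795
v -1.129 0.199 -0.137
v -2.412 -0.947 -1.525
v -1.341 -0.044 0.132
v -2.351 -1.328 -1.357
v -1.28 -0.425 0.3
v -2.052 -1.623 -1.389
v -0.982 -0.721 0.268
v -1.691 -1.659 -1.603
v -0.621 -0.757 0.055
v 0.769 1.338 -2.69
v 1.594 2.015 -2.773
v 0.031 2.382 -1.51
v 0.992 2.187 -3.302
v 0.26 1.861 -3.472
v -0.173 1.229 -3.184
v -0.055 0.661 -2.606
v 0.547 0.489 -2.078
v 1.279 0.815 -1.908
v 1.712 1.447 -2.196
f 2 4 1
f 5 2 1
f 1 4 3
f 3 5 1
f 2 8 4
f 6 2 5
f 6 8 2
f 4 8 3
f 7 5 3
f 3 8 7
f 7 6 5
f 8 6 7
f 10 9 13
f 10 13 11
f 11 13 14
f 11 14 12
f 13 9 15
f 13 15 14
f 14 15 16
f 14 16 12
f 15 9 17
f 15 17 16
f 16 17 18
f 16 18 12
f 17 9 19
f 17 19 18
f 18 19 20
f 18 20 12
f 19 9 21
f 19 21 20
f 20 21 22
f 20 22 12
f 21 9 23
f 21 23 22
f 22 23 24
f 22 24 12
f 23 9 25
f 23 25 24
f 24 25 26
f 24 26 12
f 25 9 10
f 25 10 26
f 26 10 11
f 26 11 12
f 28 27 30
f 28 30 29
f 30 27 31
f 30 31 29
f 31 27 32
f 31 32 29
f 32 27 33
f 32 33 29
f 33 27 34
f 33 34 29
f 34 27 35
f 34 35 29
f 35 27 36
f 35 36 29
f 36 27 28
f 36 28 29



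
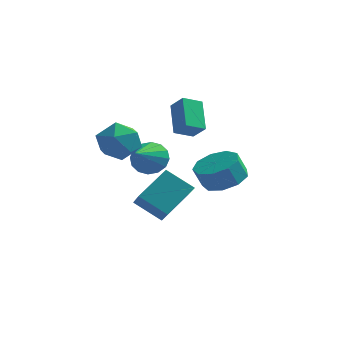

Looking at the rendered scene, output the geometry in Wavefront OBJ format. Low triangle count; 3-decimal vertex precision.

v 0.836 1.954 0.121
v 0.386 3.143 1.141
v 1.514 2.526 -0.246
v 1.064 3.715 0.774
v 1.436 1.645 0.746
v 0.986 2.834 1.766
v 2.114 2.217 0.379
v 1.664 3.406 1.399
v 2.655 3.47 -2.991
v 3.434 4.024 -2.582
v 3.065 3.804 -1.58
v 2.285 3.25 -1.989
v 2.871 4.444 -2.697
v 2.502 4.224 -1.696
v 2.207 4.408 -2.95
v 1.838 4.188 -1.948
v 1.753 3.933 -3.222
v 1.383 3.713 -2.22
v 1.72 3.242 -3.386
v 1.351 3.022 -2.384
v 2.125 2.657 -3.365
v 1.755 2.437 -2.363
v 2.777 2.453 -3.169
v 2.408 2.233 -2.167
v 3.373 2.724 -2.89
v 3.003 2.505 -1.888
v 3.632 3.345 -2.658
v 3.263 3.125 -1.656
v -0.742 1.441 -3.846
v -0.213 0.404 -2.932
v 0.052 2.74 -2.831
v 0.582 1.703 -1.917
v 0.498 1.337 -4.683
v 1.028 0.3 -3.769
v 1.293 2.636 -3.668
v 1.822 1.599 -2.754
v -0.098 1.667 -1.307
v 0.612 1.856 -0.88
v -0.242 0.053 -0.353
v 0.285 2.027 -0.64
v -0.144 2.102 -0.579
v -0.561 2.06 -0.713
v -0.854 1.912 -1.006
v -0.944 1.699 -1.38
v -0.808 1.477 -1.735
v -0.481 1.306 -1.975
v -0.052 1.231 -2.036
v 0.365 1.274 -1.902
v 0.658 1.421 -1.608
v 0.748 1.634 -1.234
v -0.115 -0.648 1.329
v 0.398 -1.141 0.598
v -1.278 -1.819 1.302
v -0.765 -2.312 0.571
v -0.386 -2.265 1.517
v 0.332 -1.541 1.533
v -1.212 -1.419 0.367
v -0.494 -0.695 0.383
v -0.28 -1.617 0.003
v 0.231 -2.14 0.714
v -1.111 -0.82 1.186
v -0.6 -1.343 1.897
f 2 4 1
f 5 2 1
f 1 4 3
f 3 5 1
f 2 8 4
f 6 2 5
f 6 8 2
f 4 8 3
f 7 5 3
f 3 8 7
f 7 6 5
f 8 6 7
f 10 9 13
f 10 13 11
f 11 13 14
f 11 14 12
f 13 9 15
f 13 15 14
f 14 15 16
f 14 16 12
f 15 9 17
f 15 17 16
f 16 17 18
f 16 18 12
f 17 9 19
f 17 19 18
f 18 19 20
f 18 20 12
f 19 9 21
f 19 21 20
f 20 21 22
f 20 22 12
f 21 9 23
f 21 23 22
f 22 23 24
f 22 24 12
f 23 9 25
f 23 25 24
f 24 25 26
f 24 26 12
f 25 9 27
f 25 27 26
f 26 27 28
f 26 28 12
f 27 9 10
f 27 10 28
f 28 10 11
f 28 11 12
f 30 32 29
f 33 30 29
f 29 32 31
f 31 33 29
f 30 36 32
f 34 30 33
f 34 36 30
f 32 36 31
f 35 33 31
f 31 36 35
f 35 34 33
f 36 34 35
f 38 37 40
f 38 40 39
f 40 37 41
f 40 41 39
f 41 37 42
f 41 42 39
f 42 37 43
f 42 43 39
f 43 37 44
f 43 44 39
f 44 37 45
f 44 45 39
f 45 37 46
f 45 46 39
f 46 37 47
f 46 47 39
f 47 37 48
f 47 48 39
f 48 37 49
f 48 49 39
f 49 37 50
f 49 50 39
f 50 37 38
f 50 38 39
f 51 62 56
f 51 56 52
f 51 52 58
f 51 58 61
f 51 61 62
f 52 56 60
f 56 62 55
f 62 61 53
f 61 58 57
f 58 52 59
f 54 60 55
f 54 55 53
f 54 53 57
f 54 57 59
f 54 59 60
f 55 60 56
f 53 55 62
f 57 53 61
f 59 57 58
f 60 59 52



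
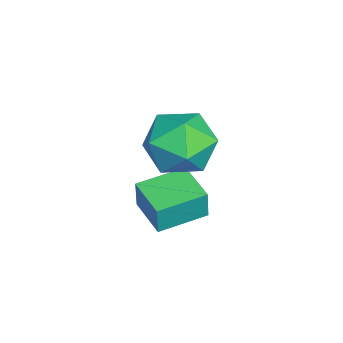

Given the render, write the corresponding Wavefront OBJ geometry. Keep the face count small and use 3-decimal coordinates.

v -1.743 -0.57 2.229
v -0.844 -1.387 2.111
v -3.056 -1.933 1.669
v -2.157 -2.75 1.551
v -2.477 -2.351 2.658
v -1.666 -1.509 3.004
v -2.234 -1.811 0.776
v -1.423 -0.969 1.122
v -1.148 -2.154 1.213
v -1.298 -2.487 2.376
v -2.602 -0.833 1.404
v -2.752 -1.166 2.567
v -2.7 -2.99 -1.674
v -2.564 -3.008 -0.592
v -3.521 -1.576 -1.546
v -3.385 -1.594 -0.465
v -1.475 -2.266 -1.815
v -1.339 -2.284 -0.734
v -2.296 -0.852 -1.688
v -2.16 -0.87 -0.606
f 1 12 6
f 1 6 2
f 1 2 8
f 1 8 11
f 1 11 12
f 2 6 10
f 6 12 5
f 12 11 3
f 11 8 7
f 8 2 9
f 4 10 5
f 4 5 3
f 4 3 7
f 4 7 9
f 4 9 10
f 5 10 6
f 3 5 12
f 7 3 11
f 9 7 8
f 10 9 2
f 14 16 13
f 17 14 13
f 13 16 15
f 15 17 13
f 14 20 16
f 18 14 17
f 18 20 14
f 16 20 15
f 19 17 15
f 15 20 19
f 19 18 17
f 20 18 19



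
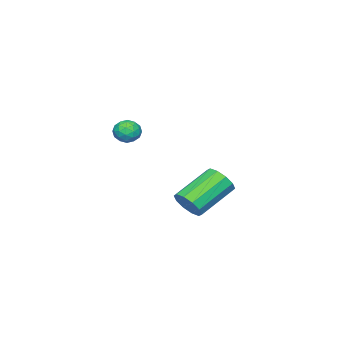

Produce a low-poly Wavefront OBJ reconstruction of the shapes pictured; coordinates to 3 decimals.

v 2.528 -2.324 1.204
v 2.953 -2.078 1.599
v 2.327 -3.062 1.881
v 2.752 -2.816 2.276
v 2.215 -2.507 2.159
v 2.339 -2.051 1.741
v 2.941 -3.089 1.739
v 3.065 -2.633 1.321
v 3.209 -2.55 1.93
v 2.76 -2.191 2.189
v 2.52 -2.949 1.291
v 2.071 -2.59 1.55
v 2.758 -2.136 1.342
v 2.522 -3.004 2.138
v 2.206 -2.822 2.069
v 2.456 -2.677 2.301
v 2.397 -2.121 1.425
v 2.647 -1.976 1.658
v 2.213 -2.228 1.986
v 2.633 -3.164 1.822
v 2.883 -3.019 2.055
v 2.824 -2.463 1.179
v 3.074 -2.318 1.411
v 3.067 -2.912 1.494
v 3.158 -2.269 1.769
v 3.04 -2.703 2.167
v 3.151 -2.864 1.851
v 3.224 -2.596 1.606
v 2.894 -2.058 1.921
v 2.776 -2.491 2.319
v 2.46 -2.31 2.25
v 2.533 -2.042 2.004
v 3.045 -2.336 2.116
v 2.504 -2.649 1.161
v 2.386 -3.082 1.559
v 2.747 -3.098 1.476
v 2.82 -2.83 1.23
v 2.24 -2.437 1.313
v 2.122 -2.871 1.711
v 2.056 -2.544 1.874
v 2.129 -2.276 1.629
v 2.235 -2.804 1.364
v -1.636 -2.459 -3.985
v -1.183 -2.366 -3.307
v -2.932 -1.788 -2.218
v -3.384 -1.881 -2.895
v -1.19 -1.923 -3.553
v -2.938 -1.345 -2.464
v -1.367 -1.685 -3.964
v -3.115 -1.106 -2.875
v -1.646 -1.742 -4.383
v -3.395 -1.164 -3.293
v -1.922 -2.074 -4.649
v -3.671 -1.495 -3.56
v -2.088 -2.552 -4.662
v -3.837 -1.974 -3.573
v -2.082 -2.995 -4.416
v -3.83 -2.417 -3.327
v -1.905 -3.234 -4.005
v -3.653 -2.655 -2.916
v -1.625 -3.176 -3.587
v -3.374 -2.598 -2.497
v -1.349 -2.845 -3.32
v -3.098 -2.266 -2.231
f 1 38 17
f 38 12 41
f 17 41 6
f 38 41 17
f 1 17 13
f 17 6 18
f 13 18 2
f 17 18 13
f 1 13 22
f 13 2 23
f 22 23 8
f 13 23 22
f 1 22 34
f 22 8 37
f 34 37 11
f 22 37 34
f 1 34 38
f 34 11 42
f 38 42 12
f 34 42 38
f 2 18 29
f 18 6 32
f 29 32 10
f 18 32 29
f 6 41 19
f 41 12 40
f 19 40 5
f 41 40 19
f 12 42 39
f 42 11 35
f 39 35 3
f 42 35 39
f 11 37 36
f 37 8 24
f 36 24 7
f 37 24 36
f 8 23 28
f 23 2 25
f 28 25 9
f 23 25 28
f 4 30 16
f 30 10 31
f 16 31 5
f 30 31 16
f 4 16 14
f 16 5 15
f 14 15 3
f 16 15 14
f 4 14 21
f 14 3 20
f 21 20 7
f 14 20 21
f 4 21 26
f 21 7 27
f 26 27 9
f 21 27 26
f 4 26 30
f 26 9 33
f 30 33 10
f 26 33 30
f 5 31 19
f 31 10 32
f 19 32 6
f 31 32 19
f 3 15 39
f 15 5 40
f 39 40 12
f 15 40 39
f 7 20 36
f 20 3 35
f 36 35 11
f 20 35 36
f 9 27 28
f 27 7 24
f 28 24 8
f 27 24 28
f 10 33 29
f 33 9 25
f 29 25 2
f 33 25 29
f 44 43 47
f 44 47 45
f 45 47 48
f 45 48 46
f 47 43 49
f 47 49 48
f 48 49 50
f 48 50 46
f 49 43 51
f 49 51 50
f 50 51 52
f 50 52 46
f 51 43 53
f 51 53 52
f 52 53 54
f 52 54 46
f 53 43 55
f 53 55 54
f 54 55 56
f 54 56 46
f 55 43 57
f 55 57 56
f 56 57 58
f 56 58 46
f 57 43 59
f 57 59 58
f 58 59 60
f 58 60 46
f 59 43 61
f 59 61 60
f 60 61 62
f 60 62 46
f 61 43 63
f 61 63 62
f 62 63 64
f 62 64 46
f 63 43 44
f 63 44 64
f 64 44 45
f 64 45 46

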